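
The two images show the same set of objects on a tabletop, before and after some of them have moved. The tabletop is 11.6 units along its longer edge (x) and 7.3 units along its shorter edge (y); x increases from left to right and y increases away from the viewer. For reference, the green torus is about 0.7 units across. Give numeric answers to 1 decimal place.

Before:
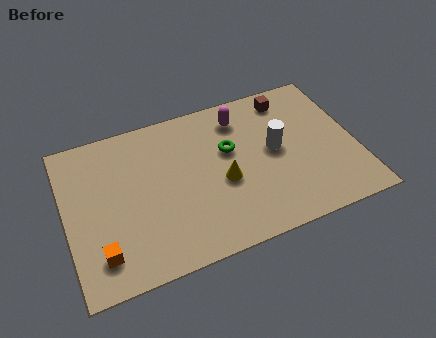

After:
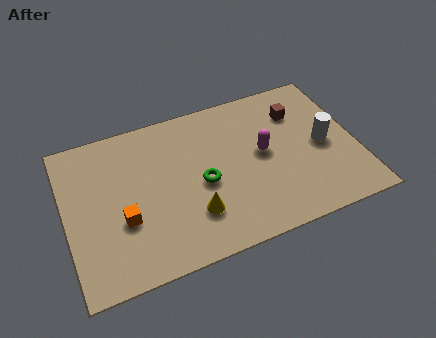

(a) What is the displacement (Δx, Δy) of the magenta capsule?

(0.7, -2.0)

The magenta capsule was at about (7.2, 5.9) and moved to about (7.9, 3.9).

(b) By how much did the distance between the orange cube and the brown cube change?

-1.5

Before: roughly 9.3 units apart; after: 7.8. That's 1.5 units closer together.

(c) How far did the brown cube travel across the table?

0.9

From (9.2, 6.2) to (9.5, 5.4), the brown cube covered √(0.3² + 0.8²) ≈ 0.9 units.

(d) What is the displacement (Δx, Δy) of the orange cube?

(1.0, 1.2)

From the two frames, the orange cube sits at roughly (1.2, 1.5) before and (2.2, 2.7) after.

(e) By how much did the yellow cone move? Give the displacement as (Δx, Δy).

(-1.3, -1.1)

From the two frames, the yellow cone sits at roughly (6.2, 3.1) before and (4.9, 2.0) after.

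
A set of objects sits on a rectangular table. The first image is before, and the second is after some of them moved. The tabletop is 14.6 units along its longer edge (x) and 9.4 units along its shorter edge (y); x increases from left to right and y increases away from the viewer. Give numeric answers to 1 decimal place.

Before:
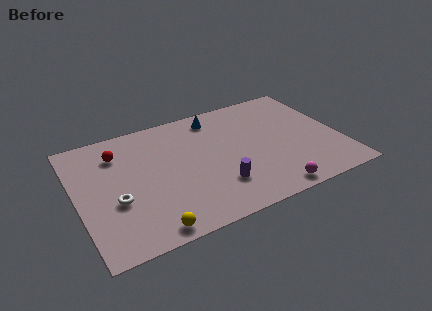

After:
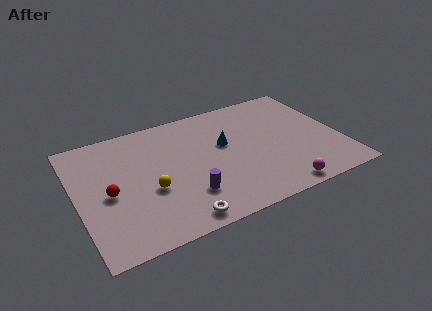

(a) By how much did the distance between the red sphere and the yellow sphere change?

-4.1

The distance was about 6.4 in the first image and 2.3 in the second, so they moved 4.1 units closer together.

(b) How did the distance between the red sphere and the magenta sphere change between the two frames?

-0.3

The distance was about 9.9 in the first image and 9.6 in the second, so they moved 0.3 units closer together.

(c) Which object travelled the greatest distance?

the white torus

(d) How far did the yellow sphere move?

2.8

From (3.5, 0.9) to (3.9, 3.7), the yellow sphere covered √(0.4² + 2.8²) ≈ 2.8 units.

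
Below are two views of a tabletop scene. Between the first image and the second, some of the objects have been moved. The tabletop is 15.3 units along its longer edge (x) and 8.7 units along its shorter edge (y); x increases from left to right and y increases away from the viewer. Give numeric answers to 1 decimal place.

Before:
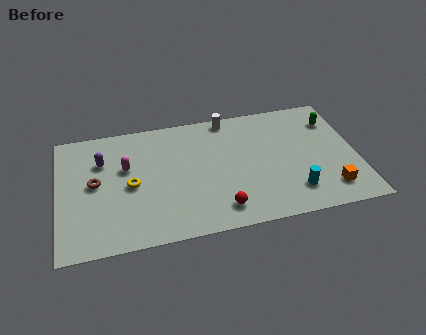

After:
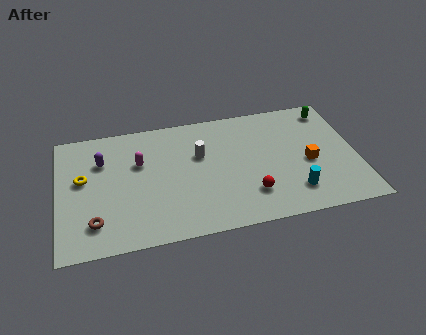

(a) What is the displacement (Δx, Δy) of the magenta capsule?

(0.7, 0.2)

The magenta capsule started near (3.5, 5.4) and ended near (4.2, 5.6).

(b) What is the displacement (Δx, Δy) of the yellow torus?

(-2.4, 0.9)

From the two frames, the yellow torus sits at roughly (3.7, 4.1) before and (1.3, 5.0) after.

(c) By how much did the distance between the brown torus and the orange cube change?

-1.0

The distance was about 12.2 in the first image and 11.2 in the second, so they moved 1.0 units closer together.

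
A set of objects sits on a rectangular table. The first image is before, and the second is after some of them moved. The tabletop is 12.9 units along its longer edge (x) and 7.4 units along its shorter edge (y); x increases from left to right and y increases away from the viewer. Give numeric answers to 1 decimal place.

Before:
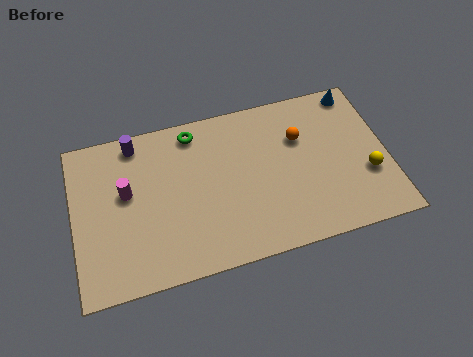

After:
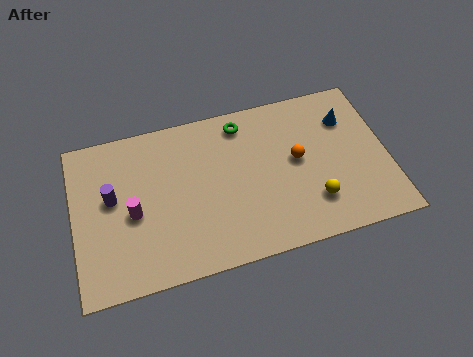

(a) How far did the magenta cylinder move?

1.0

From (2.2, 4.3) to (2.4, 3.3), the magenta cylinder covered √(0.2² + 1.0²) ≈ 1.0 units.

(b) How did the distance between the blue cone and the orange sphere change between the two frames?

-0.4

The distance was about 3.0 in the first image and 2.6 in the second, so they moved 0.4 units closer together.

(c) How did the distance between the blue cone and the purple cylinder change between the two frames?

+0.7

Before: roughly 9.2 units apart; after: 9.9. That's 0.7 units further apart.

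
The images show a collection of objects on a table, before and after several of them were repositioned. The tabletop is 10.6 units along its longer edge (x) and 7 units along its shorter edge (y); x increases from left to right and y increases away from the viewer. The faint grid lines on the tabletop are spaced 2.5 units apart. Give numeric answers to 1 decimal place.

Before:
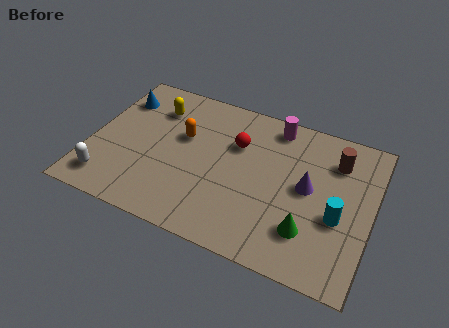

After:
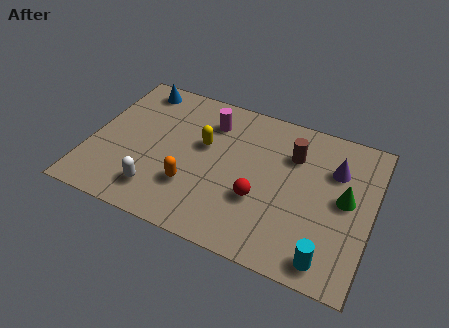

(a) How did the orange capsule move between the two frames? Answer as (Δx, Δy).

(0.6, -2.2)

The orange capsule started near (3.4, 4.3) and ended near (4.0, 2.1).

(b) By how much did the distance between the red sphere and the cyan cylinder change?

-1.3

The distance was about 4.4 in the first image and 3.1 in the second, so they moved 1.3 units closer together.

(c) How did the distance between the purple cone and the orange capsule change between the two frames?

+1.0

They were about 4.8 units apart before and 5.8 after — 1.0 units further apart.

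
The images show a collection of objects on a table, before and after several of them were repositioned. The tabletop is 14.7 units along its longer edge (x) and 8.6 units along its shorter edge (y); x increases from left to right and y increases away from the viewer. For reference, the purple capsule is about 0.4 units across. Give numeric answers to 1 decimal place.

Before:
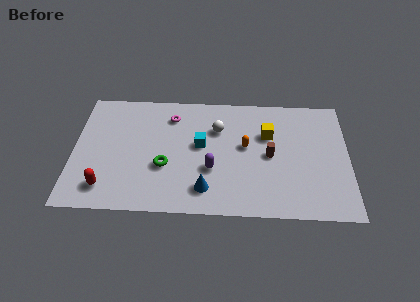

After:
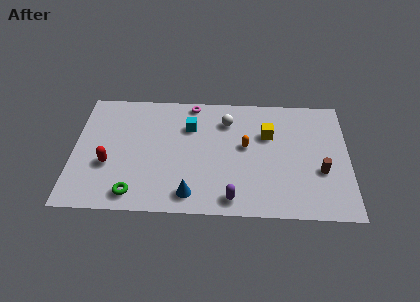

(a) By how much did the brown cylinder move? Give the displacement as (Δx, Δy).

(2.7, -1.0)

The brown cylinder started near (10.5, 4.2) and ended near (13.2, 3.2).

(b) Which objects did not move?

the orange capsule and the yellow cube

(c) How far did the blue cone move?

0.9

The blue cone moved from about (7.1, 1.7) to (6.3, 1.3), a distance of √(0.8² + 0.4²) ≈ 0.9.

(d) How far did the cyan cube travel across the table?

1.4

The cyan cube was near (6.8, 4.8) before and (6.2, 6.1) after, so it travelled √(0.6² + 1.3²) ≈ 1.4 units.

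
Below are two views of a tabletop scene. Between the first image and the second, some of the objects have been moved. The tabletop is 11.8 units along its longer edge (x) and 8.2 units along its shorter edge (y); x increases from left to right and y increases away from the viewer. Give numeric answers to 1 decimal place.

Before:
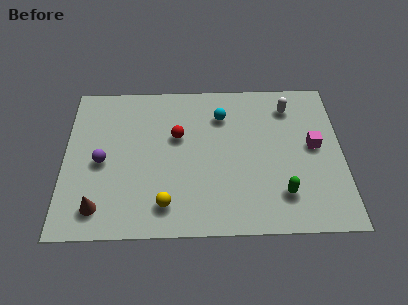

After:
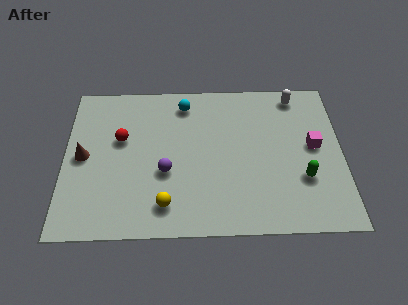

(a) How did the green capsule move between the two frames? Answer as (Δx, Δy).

(0.9, 0.8)

The green capsule started near (9.2, 1.9) and ended near (10.1, 2.7).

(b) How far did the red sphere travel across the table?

2.4

The red sphere moved from about (4.8, 5.1) to (2.4, 5.0), a distance of √(2.4² + 0.1²) ≈ 2.4.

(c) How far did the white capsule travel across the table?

0.7

The white capsule moved from about (9.6, 6.6) to (9.9, 7.2), a distance of √(0.3² + 0.6²) ≈ 0.7.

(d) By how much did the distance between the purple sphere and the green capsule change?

-2.0

They were about 7.8 units apart before and 5.8 after — 2.0 units closer together.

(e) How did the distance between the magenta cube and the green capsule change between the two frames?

-1.1

They were about 2.9 units apart before and 1.8 after — 1.1 units closer together.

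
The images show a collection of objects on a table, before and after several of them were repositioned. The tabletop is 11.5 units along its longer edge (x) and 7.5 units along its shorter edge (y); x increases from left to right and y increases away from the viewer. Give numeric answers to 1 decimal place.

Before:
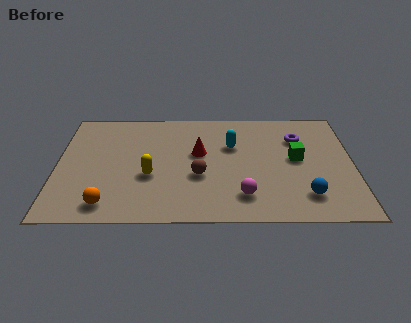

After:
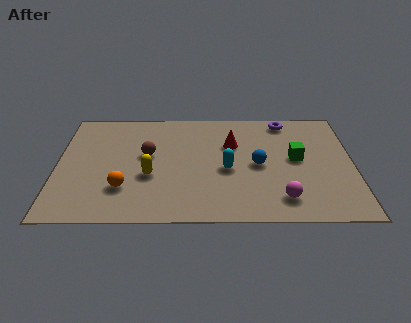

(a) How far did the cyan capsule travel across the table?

1.6

The cyan capsule moved from about (6.8, 4.9) to (6.6, 3.3), a distance of √(0.2² + 1.6²) ≈ 1.6.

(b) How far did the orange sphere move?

1.2

The orange sphere moved from about (2.0, 1.1) to (2.6, 2.1), a distance of √(0.6² + 1.0²) ≈ 1.2.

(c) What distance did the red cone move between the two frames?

1.4

The red cone moved from about (5.5, 4.4) to (6.8, 5.0), a distance of √(1.3² + 0.6²) ≈ 1.4.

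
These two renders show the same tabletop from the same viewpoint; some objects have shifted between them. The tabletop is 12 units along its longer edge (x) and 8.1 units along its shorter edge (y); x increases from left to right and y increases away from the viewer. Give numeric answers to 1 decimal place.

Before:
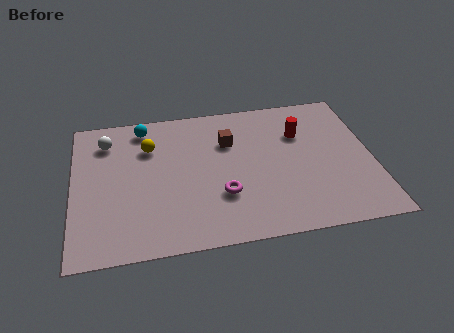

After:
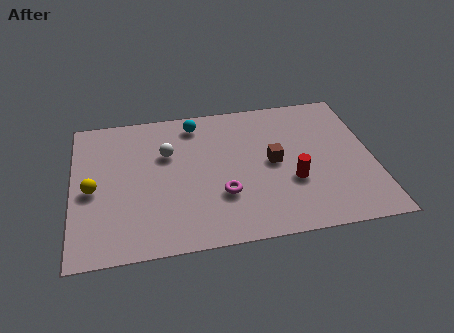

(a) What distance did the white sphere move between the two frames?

2.6

The white sphere moved from about (1.4, 6.4) to (3.8, 5.3), a distance of √(2.4² + 1.1²) ≈ 2.6.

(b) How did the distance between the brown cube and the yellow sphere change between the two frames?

+4.0

The distance was about 3.2 in the first image and 7.2 in the second, so they moved 4.0 units further apart.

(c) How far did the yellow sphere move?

3.1

The yellow sphere was near (3.1, 5.8) before and (0.8, 3.7) after, so it travelled √(2.3² + 2.1²) ≈ 3.1 units.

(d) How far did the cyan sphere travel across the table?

2.1

The cyan sphere moved from about (2.9, 7.0) to (5.0, 6.9), a distance of √(2.1² + 0.1²) ≈ 2.1.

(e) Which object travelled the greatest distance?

the yellow sphere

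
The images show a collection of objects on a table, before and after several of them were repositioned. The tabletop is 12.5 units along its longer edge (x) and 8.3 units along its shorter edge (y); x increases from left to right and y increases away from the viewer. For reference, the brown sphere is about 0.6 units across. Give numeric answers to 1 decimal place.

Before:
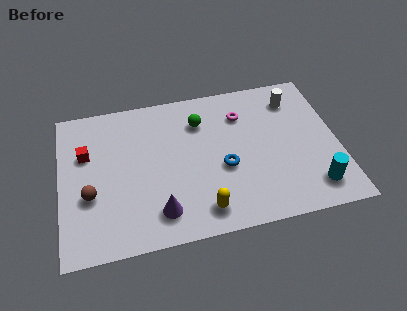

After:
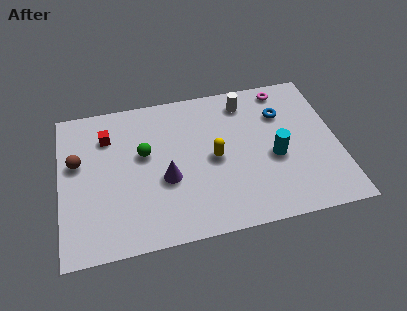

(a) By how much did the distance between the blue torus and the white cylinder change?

-2.8

They were about 4.7 units apart before and 1.9 after — 2.8 units closer together.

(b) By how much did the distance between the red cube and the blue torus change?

+1.5

Before: roughly 6.4 units apart; after: 7.9. That's 1.5 units further apart.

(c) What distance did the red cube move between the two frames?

1.3

The red cube was near (1.2, 5.4) before and (2.2, 6.2) after, so it travelled √(1.0² + 0.8²) ≈ 1.3 units.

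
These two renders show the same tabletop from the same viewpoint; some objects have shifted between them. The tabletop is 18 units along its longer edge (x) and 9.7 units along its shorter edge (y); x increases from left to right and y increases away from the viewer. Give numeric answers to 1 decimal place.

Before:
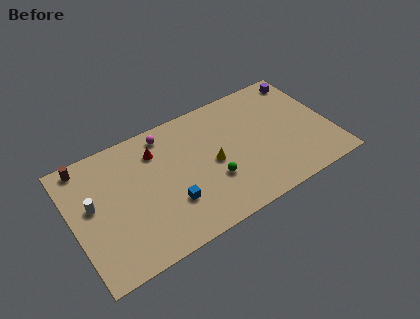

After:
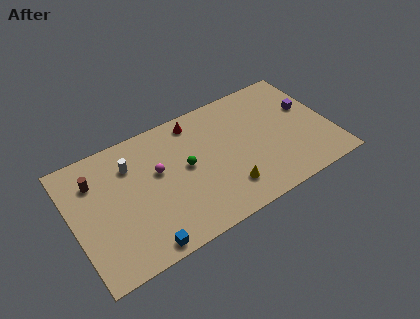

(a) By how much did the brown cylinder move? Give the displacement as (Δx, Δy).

(0.5, -1.5)

From the two frames, the brown cylinder sits at roughly (1.3, 8.7) before and (1.8, 7.2) after.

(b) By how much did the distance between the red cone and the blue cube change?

+4.5

The distance was about 4.4 in the first image and 8.9 in the second, so they moved 4.5 units further apart.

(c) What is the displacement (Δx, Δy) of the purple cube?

(-0.2, -2.5)

The purple cube started near (16.9, 8.4) and ended near (16.7, 5.9).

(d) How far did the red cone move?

3.1

The red cone was near (6.1, 7.4) before and (9.0, 8.4) after, so it travelled √(2.9² + 1.0²) ≈ 3.1 units.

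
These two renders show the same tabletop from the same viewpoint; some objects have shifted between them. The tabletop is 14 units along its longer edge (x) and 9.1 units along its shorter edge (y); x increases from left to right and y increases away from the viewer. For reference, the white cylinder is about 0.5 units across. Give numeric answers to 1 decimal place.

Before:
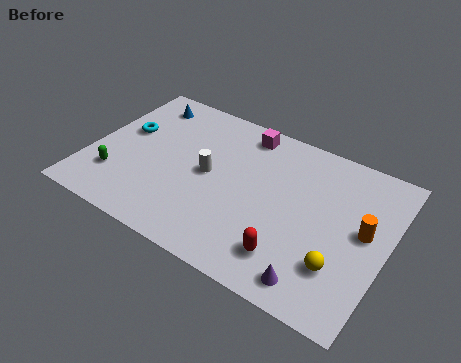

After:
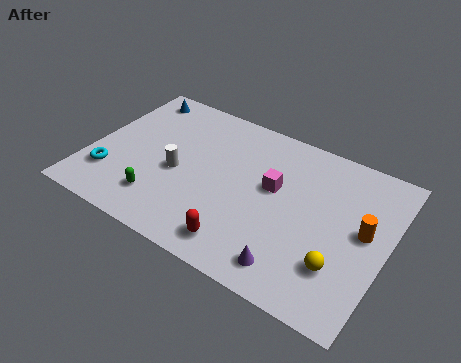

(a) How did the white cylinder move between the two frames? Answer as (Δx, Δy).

(-1.4, -0.6)

The white cylinder was at about (5.6, 4.6) and moved to about (4.2, 4.0).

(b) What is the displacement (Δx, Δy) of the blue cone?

(-0.5, 0.3)

The blue cone started near (1.9, 7.6) and ended near (1.4, 7.9).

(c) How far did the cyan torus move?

3.0

The cyan torus was near (1.4, 5.4) before and (1.2, 2.4) after, so it travelled √(0.2² + 3.0²) ≈ 3.0 units.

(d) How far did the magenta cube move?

3.2

The magenta cube moved from about (6.8, 7.9) to (8.6, 5.3), a distance of √(1.8² + 2.6²) ≈ 3.2.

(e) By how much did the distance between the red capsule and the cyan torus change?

-2.6

The distance was about 9.2 in the first image and 6.6 in the second, so they moved 2.6 units closer together.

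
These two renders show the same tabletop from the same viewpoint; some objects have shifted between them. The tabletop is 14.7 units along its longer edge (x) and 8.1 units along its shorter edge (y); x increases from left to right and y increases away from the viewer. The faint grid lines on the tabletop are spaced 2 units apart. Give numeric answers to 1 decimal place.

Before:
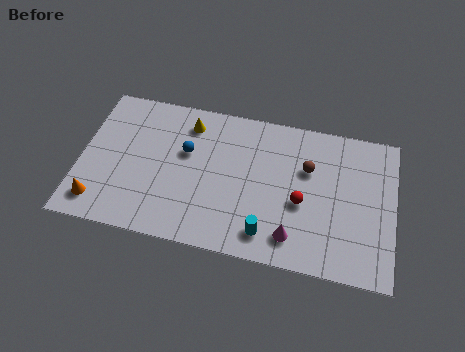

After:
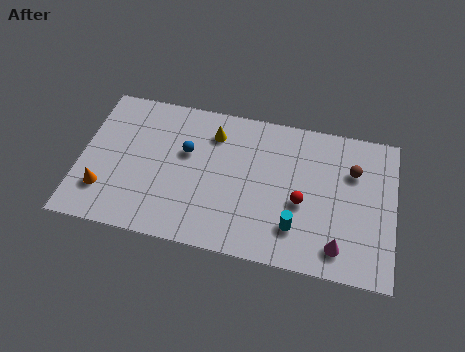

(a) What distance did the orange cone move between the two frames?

0.7

The orange cone was near (1.0, 1.4) before and (1.2, 2.1) after, so it travelled √(0.2² + 0.7²) ≈ 0.7 units.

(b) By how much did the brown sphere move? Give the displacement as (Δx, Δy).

(2.1, 0.3)

From the two frames, the brown sphere sits at roughly (10.6, 5.3) before and (12.7, 5.6) after.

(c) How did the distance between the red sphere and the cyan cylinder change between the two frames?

-1.1

They were about 2.5 units apart before and 1.4 after — 1.1 units closer together.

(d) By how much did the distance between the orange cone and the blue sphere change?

-0.6

Before: roughly 5.3 units apart; after: 4.7. That's 0.6 units closer together.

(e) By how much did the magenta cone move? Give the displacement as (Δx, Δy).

(2.1, -0.1)

From the two frames, the magenta cone sits at roughly (10.1, 1.5) before and (12.2, 1.4) after.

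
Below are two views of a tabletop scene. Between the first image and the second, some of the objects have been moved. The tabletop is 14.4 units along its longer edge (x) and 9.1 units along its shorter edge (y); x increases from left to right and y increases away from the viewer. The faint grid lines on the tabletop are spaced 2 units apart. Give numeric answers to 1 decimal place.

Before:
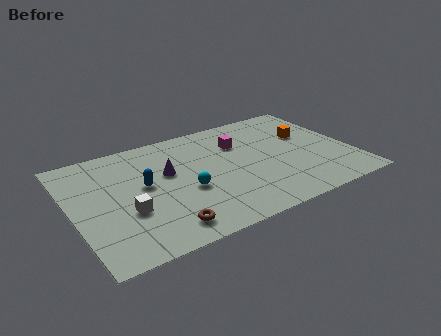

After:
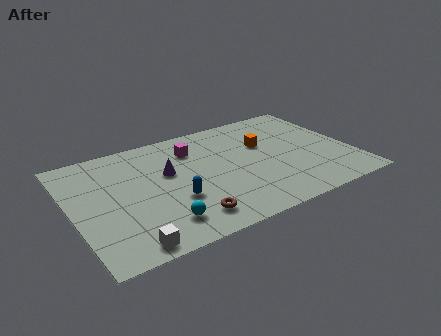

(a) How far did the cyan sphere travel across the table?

2.5

From (5.7, 3.7) to (4.1, 1.8), the cyan sphere covered √(1.6² + 1.9²) ≈ 2.5 units.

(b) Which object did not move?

the purple cone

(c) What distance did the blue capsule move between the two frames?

2.2

From (3.7, 5.0) to (5.0, 3.2), the blue capsule covered √(1.3² + 1.8²) ≈ 2.2 units.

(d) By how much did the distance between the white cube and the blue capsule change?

+1.5

Before: roughly 2.0 units apart; after: 3.5. That's 1.5 units further apart.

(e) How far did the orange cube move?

2.3

From (12.4, 5.7) to (10.1, 5.8), the orange cube covered √(2.3² + 0.1²) ≈ 2.3 units.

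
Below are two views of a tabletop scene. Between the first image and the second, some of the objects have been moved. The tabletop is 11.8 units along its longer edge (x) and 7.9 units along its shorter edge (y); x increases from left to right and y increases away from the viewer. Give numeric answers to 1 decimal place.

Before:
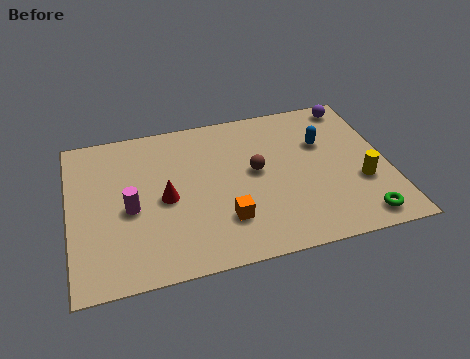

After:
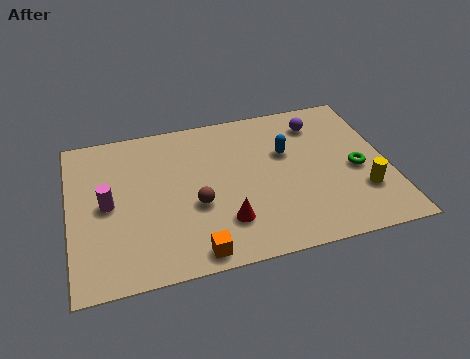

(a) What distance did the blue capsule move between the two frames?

1.4

The blue capsule moved from about (9.5, 5.2) to (8.1, 5.0), a distance of √(1.4² + 0.2²) ≈ 1.4.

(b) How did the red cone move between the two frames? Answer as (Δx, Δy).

(2.1, -1.7)

The red cone started near (3.5, 3.7) and ended near (5.6, 2.0).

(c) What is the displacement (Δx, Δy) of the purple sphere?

(-1.4, -0.7)

From the two frames, the purple sphere sits at roughly (10.8, 7.0) before and (9.4, 6.3) after.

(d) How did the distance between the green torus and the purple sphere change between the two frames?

-3.0

They were about 6.0 units apart before and 3.0 after — 3.0 units closer together.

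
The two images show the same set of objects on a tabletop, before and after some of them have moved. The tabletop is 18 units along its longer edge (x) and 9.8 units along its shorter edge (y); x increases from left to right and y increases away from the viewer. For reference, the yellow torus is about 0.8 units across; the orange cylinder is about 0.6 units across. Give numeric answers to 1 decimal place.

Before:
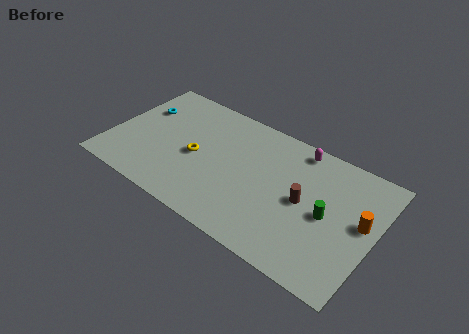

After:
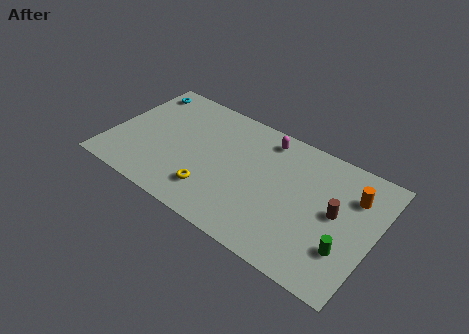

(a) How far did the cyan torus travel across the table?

1.7

From (1.6, 6.6) to (1.2, 8.3), the cyan torus covered √(0.4² + 1.7²) ≈ 1.7 units.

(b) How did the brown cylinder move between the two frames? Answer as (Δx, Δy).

(2.1, 0.3)

The brown cylinder started near (13.3, 4.9) and ended near (15.4, 5.2).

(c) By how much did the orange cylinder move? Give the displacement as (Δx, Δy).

(-0.8, 1.7)

From the two frames, the orange cylinder sits at roughly (17.1, 5.4) before and (16.3, 7.1) after.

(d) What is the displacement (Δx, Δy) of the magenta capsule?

(-2.2, -0.3)

The magenta capsule was at about (12.3, 8.7) and moved to about (10.1, 8.4).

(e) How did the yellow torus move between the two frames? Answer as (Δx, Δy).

(1.5, -2.2)

The yellow torus started near (5.9, 4.5) and ended near (7.4, 2.3).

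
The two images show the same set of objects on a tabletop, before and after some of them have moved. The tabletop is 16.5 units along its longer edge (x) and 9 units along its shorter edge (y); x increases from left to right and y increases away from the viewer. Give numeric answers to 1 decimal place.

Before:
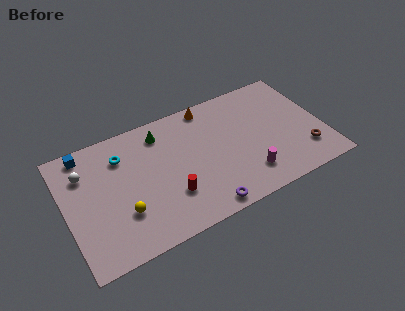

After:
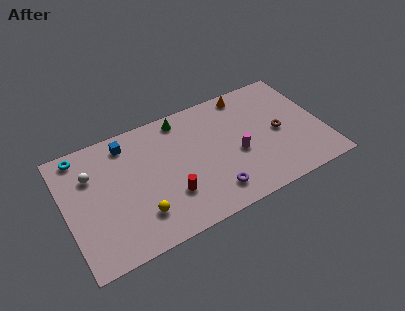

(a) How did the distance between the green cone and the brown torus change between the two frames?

-3.2

They were about 10.1 units apart before and 6.9 after — 3.2 units closer together.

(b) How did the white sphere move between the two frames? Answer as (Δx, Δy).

(0.4, -0.3)

The white sphere started near (1.4, 6.6) and ended near (1.8, 6.3).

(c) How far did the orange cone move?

2.5

The orange cone was near (9.6, 8.1) before and (12.1, 8.0) after, so it travelled √(2.5² + 0.1²) ≈ 2.5 units.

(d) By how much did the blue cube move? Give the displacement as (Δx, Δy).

(2.6, -0.4)

The blue cube was at about (1.6, 8.0) and moved to about (4.2, 7.6).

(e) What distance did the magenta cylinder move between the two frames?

1.8

The magenta cylinder moved from about (11.3, 2.0) to (10.9, 3.8), a distance of √(0.4² + 1.8²) ≈ 1.8.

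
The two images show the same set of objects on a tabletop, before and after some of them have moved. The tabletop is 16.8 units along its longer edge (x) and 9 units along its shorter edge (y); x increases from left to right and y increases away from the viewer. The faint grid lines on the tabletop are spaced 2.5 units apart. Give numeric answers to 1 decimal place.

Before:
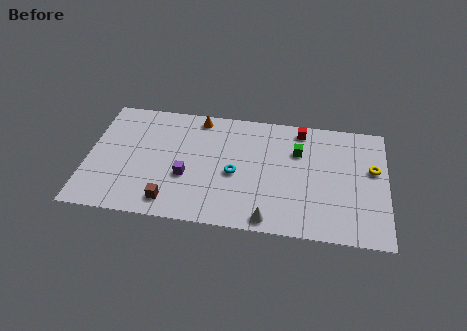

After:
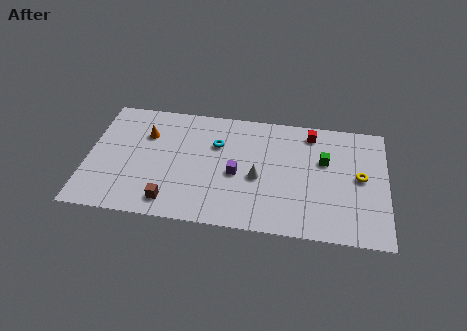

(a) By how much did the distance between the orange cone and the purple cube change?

+1.1

They were about 4.6 units apart before and 5.7 after — 1.1 units further apart.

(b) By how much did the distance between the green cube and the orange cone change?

+4.1

They were about 6.0 units apart before and 10.1 after — 4.1 units further apart.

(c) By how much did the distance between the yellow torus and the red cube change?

-0.7

Before: roughly 4.8 units apart; after: 4.1. That's 0.7 units closer together.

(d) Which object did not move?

the brown cube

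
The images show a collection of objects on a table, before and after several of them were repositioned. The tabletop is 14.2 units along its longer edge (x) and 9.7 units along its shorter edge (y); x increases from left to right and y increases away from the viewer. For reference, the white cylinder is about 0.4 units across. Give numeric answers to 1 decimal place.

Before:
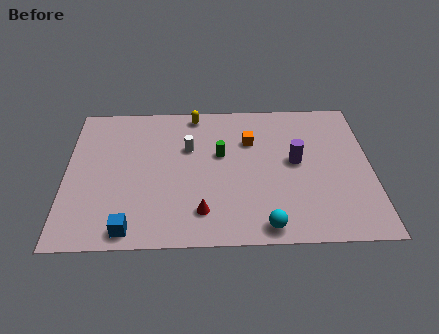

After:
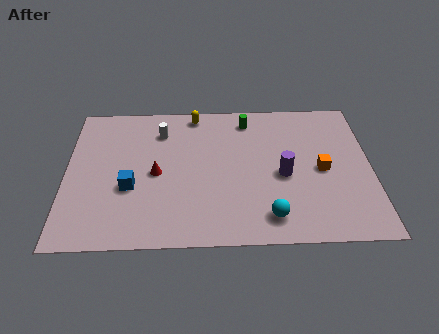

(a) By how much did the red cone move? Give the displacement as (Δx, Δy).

(-2.1, 2.6)

From the two frames, the red cone sits at roughly (6.3, 2.0) before and (4.2, 4.6) after.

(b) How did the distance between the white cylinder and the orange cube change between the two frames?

+5.1

Before: roughly 2.9 units apart; after: 8.0. That's 5.1 units further apart.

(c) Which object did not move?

the yellow capsule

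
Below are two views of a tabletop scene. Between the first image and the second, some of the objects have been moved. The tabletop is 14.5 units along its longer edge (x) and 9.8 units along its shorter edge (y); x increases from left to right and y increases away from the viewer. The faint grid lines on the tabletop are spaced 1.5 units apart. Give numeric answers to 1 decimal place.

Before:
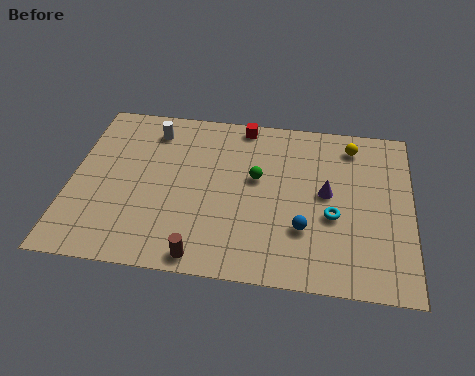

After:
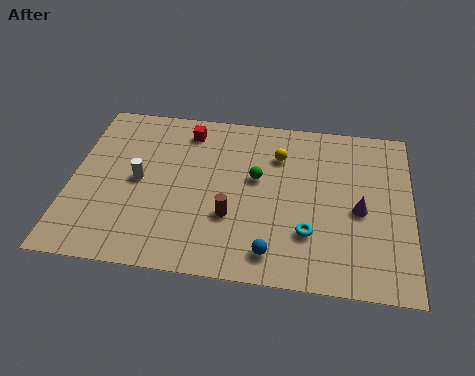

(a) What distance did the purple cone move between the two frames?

1.6

From (10.9, 5.2) to (12.3, 4.4), the purple cone covered √(1.4² + 0.8²) ≈ 1.6 units.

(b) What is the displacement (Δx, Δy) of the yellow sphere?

(-3.1, -1.0)

From the two frames, the yellow sphere sits at roughly (11.9, 8.2) before and (8.8, 7.2) after.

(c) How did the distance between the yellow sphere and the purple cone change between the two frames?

+1.3

They were about 3.2 units apart before and 4.5 after — 1.3 units further apart.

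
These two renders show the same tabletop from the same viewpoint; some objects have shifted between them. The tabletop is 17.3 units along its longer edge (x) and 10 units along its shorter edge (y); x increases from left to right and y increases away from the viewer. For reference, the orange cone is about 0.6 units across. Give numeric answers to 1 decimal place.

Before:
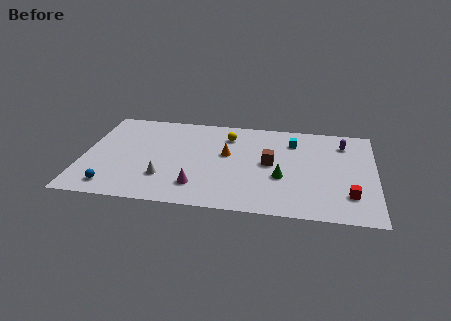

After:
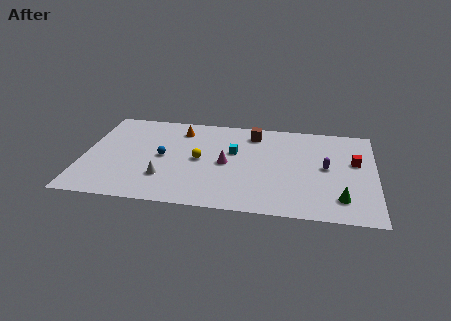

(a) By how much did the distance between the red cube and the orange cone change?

+2.7

They were about 8.0 units apart before and 10.7 after — 2.7 units further apart.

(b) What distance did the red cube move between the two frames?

3.5

From (15.8, 2.5) to (16.1, 6.0), the red cube covered √(0.3² + 3.5²) ≈ 3.5 units.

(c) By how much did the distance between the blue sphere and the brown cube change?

-3.7

The distance was about 9.9 in the first image and 6.2 in the second, so they moved 3.7 units closer together.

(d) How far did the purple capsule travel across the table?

2.9

The purple capsule was near (15.4, 7.9) before and (14.4, 5.2) after, so it travelled √(1.0² + 2.7²) ≈ 2.9 units.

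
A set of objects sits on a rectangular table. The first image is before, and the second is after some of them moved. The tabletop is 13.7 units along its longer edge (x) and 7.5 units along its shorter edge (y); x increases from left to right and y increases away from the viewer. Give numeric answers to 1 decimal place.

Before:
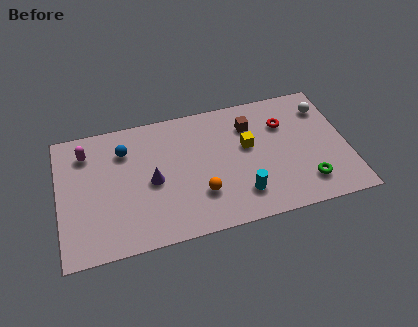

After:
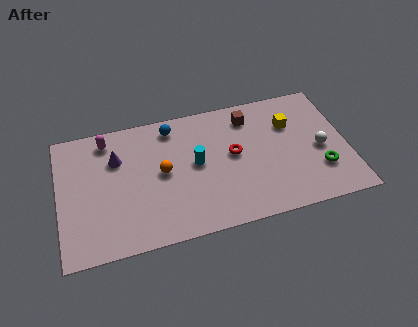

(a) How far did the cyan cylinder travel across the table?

3.0

From (8.5, 1.7) to (6.5, 4.0), the cyan cylinder covered √(2.0² + 2.3²) ≈ 3.0 units.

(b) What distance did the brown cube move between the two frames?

0.5

From (9.2, 5.6) to (9.2, 6.1), the brown cube covered √(0.0² + 0.5²) ≈ 0.5 units.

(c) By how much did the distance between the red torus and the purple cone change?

-1.0

Before: roughly 6.6 units apart; after: 5.6. That's 1.0 units closer together.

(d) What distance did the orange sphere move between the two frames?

2.4

From (6.6, 2.2) to (4.9, 3.9), the orange sphere covered √(1.7² + 1.7²) ≈ 2.4 units.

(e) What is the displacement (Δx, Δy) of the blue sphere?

(2.3, 0.8)

The blue sphere started near (3.2, 5.6) and ended near (5.5, 6.4).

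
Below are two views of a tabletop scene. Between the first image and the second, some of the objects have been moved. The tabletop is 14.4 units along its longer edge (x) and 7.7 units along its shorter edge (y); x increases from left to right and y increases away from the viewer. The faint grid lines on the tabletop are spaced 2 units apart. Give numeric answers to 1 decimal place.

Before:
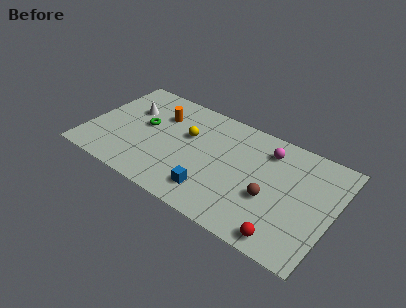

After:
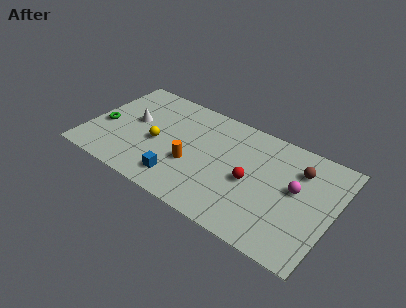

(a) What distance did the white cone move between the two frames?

0.9

From (2.2, 5.1) to (2.5, 4.3), the white cone covered √(0.3² + 0.8²) ≈ 0.9 units.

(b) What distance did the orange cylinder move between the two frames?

3.5

From (3.9, 5.5) to (6.3, 2.9), the orange cylinder covered √(2.4² + 2.6²) ≈ 3.5 units.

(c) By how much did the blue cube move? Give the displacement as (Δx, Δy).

(-1.9, -0.1)

The blue cube started near (7.7, 1.6) and ended near (5.8, 1.5).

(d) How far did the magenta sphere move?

2.6

The magenta sphere moved from about (10.3, 6.1) to (12.2, 4.3), a distance of √(1.9² + 1.8²) ≈ 2.6.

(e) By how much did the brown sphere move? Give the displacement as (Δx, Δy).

(1.3, 2.7)

The brown sphere was at about (10.9, 3.0) and moved to about (12.2, 5.7).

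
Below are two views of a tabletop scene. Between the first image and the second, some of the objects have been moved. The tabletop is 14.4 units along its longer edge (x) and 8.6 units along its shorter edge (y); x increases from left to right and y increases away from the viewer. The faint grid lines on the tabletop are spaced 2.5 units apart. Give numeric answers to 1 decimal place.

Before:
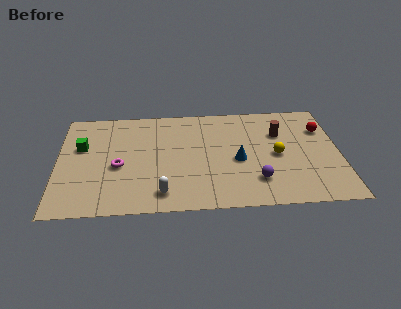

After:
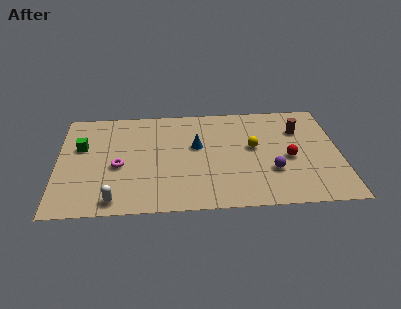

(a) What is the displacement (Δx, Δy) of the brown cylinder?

(1.0, 0.2)

The brown cylinder was at about (11.4, 5.9) and moved to about (12.4, 6.1).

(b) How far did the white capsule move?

2.4

The white capsule was near (5.3, 1.4) before and (2.9, 1.0) after, so it travelled √(2.4² + 0.4²) ≈ 2.4 units.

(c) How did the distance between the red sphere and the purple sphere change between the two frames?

-4.0

Before: roughly 5.3 units apart; after: 1.3. That's 4.0 units closer together.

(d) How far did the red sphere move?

2.9

From (13.6, 6.1) to (11.8, 3.8), the red sphere covered √(1.8² + 2.3²) ≈ 2.9 units.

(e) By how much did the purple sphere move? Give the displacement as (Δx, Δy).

(0.8, 0.7)

The purple sphere started near (10.1, 2.1) and ended near (10.9, 2.8).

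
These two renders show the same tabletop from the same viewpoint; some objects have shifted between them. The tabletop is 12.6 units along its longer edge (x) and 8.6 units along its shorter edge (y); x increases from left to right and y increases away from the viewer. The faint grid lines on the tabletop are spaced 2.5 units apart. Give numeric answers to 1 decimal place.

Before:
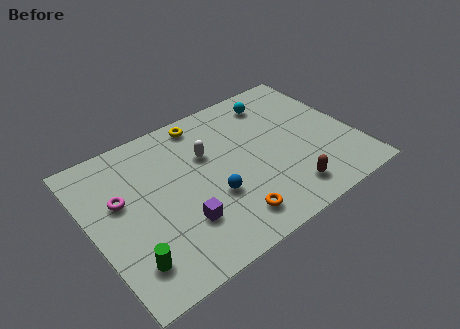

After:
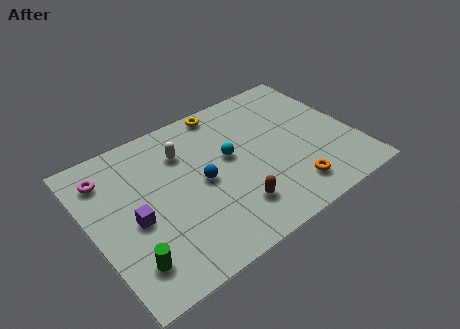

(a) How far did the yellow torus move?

1.1

The yellow torus moved from about (5.9, 7.6) to (7.0, 7.8), a distance of √(1.1² + 0.2²) ≈ 1.1.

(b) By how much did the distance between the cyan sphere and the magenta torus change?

-2.2

Before: roughly 8.1 units apart; after: 5.9. That's 2.2 units closer together.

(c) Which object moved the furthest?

the cyan sphere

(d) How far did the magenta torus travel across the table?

1.6

The magenta torus was near (1.5, 5.2) before and (1.1, 6.8) after, so it travelled √(0.4² + 1.6²) ≈ 1.6 units.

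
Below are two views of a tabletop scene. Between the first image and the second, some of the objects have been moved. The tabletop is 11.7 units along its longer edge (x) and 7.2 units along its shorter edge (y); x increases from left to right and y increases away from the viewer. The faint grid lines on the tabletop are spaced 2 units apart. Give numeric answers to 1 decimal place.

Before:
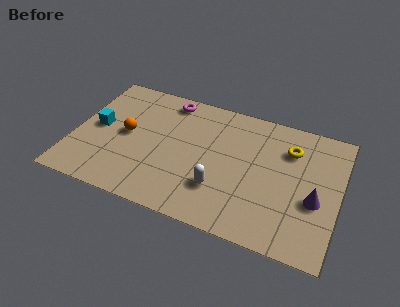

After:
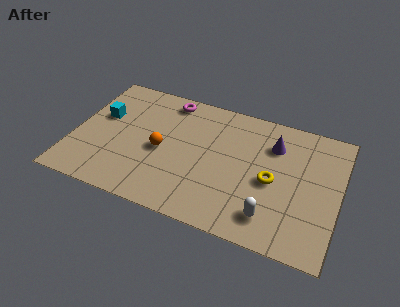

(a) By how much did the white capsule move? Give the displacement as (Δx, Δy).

(2.3, -0.7)

The white capsule started near (6.6, 2.1) and ended near (8.9, 1.4).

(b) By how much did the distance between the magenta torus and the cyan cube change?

-0.5

They were about 3.9 units apart before and 3.4 after — 0.5 units closer together.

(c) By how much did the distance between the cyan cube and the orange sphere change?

+1.7

The distance was about 1.3 in the first image and 3.0 in the second, so they moved 1.7 units further apart.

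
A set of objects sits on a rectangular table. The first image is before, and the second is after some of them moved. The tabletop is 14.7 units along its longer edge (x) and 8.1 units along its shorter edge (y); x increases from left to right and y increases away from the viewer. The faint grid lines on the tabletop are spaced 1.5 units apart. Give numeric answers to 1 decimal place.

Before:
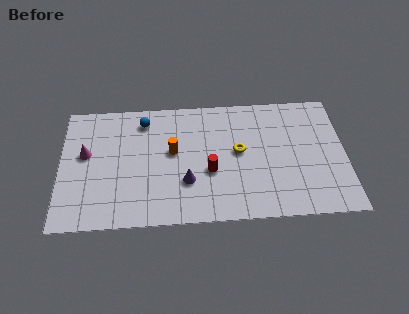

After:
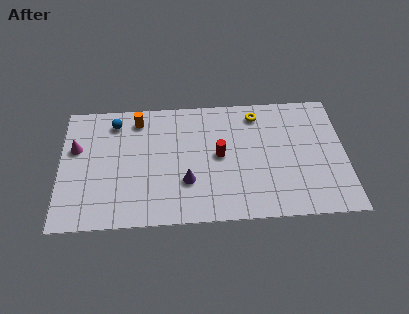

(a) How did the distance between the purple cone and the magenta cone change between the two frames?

+0.6

Before: roughly 5.6 units apart; after: 6.2. That's 0.6 units further apart.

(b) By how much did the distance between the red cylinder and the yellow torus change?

+1.4

Before: roughly 1.9 units apart; after: 3.3. That's 1.4 units further apart.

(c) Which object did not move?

the purple cone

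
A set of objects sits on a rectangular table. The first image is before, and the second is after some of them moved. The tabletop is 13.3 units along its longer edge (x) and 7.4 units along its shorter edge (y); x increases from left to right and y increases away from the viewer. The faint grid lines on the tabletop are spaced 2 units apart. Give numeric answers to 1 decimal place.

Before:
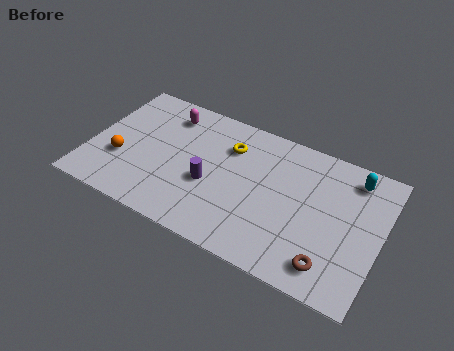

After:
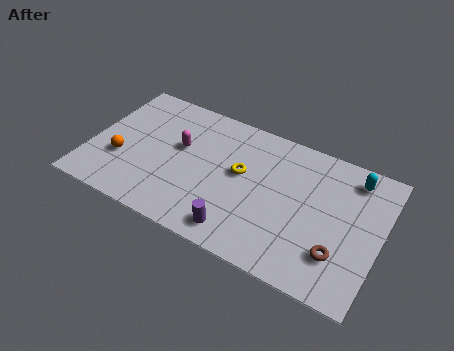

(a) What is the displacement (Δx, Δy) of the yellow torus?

(0.7, -1.2)

The yellow torus started near (6.2, 5.4) and ended near (6.9, 4.2).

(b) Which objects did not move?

the cyan capsule and the orange sphere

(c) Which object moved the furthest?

the purple cylinder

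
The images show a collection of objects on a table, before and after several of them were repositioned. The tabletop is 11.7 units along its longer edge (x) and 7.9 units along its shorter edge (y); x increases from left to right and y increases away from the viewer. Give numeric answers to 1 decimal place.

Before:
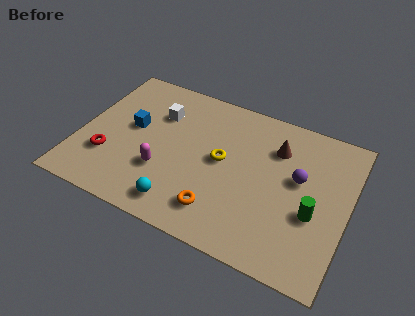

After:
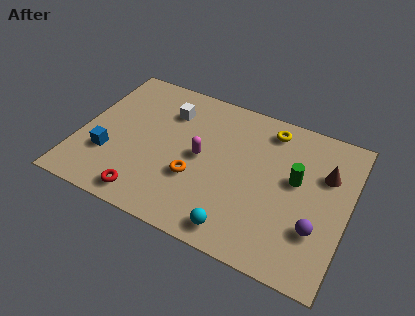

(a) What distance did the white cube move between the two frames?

0.5

The white cube was near (3.2, 5.6) before and (3.6, 5.9) after, so it travelled √(0.4² + 0.3²) ≈ 0.5 units.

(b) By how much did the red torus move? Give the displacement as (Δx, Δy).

(1.9, -1.4)

The red torus started near (1.4, 2.4) and ended near (3.3, 1.0).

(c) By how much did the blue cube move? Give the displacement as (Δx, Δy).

(-0.8, -1.9)

The blue cube started near (2.2, 4.4) and ended near (1.4, 2.5).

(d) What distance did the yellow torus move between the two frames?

3.1

The yellow torus moved from about (6.2, 4.2) to (8.0, 6.7), a distance of √(1.8² + 2.5²) ≈ 3.1.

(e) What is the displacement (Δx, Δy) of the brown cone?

(2.2, -0.5)

From the two frames, the brown cone sits at roughly (8.4, 5.8) before and (10.6, 5.3) after.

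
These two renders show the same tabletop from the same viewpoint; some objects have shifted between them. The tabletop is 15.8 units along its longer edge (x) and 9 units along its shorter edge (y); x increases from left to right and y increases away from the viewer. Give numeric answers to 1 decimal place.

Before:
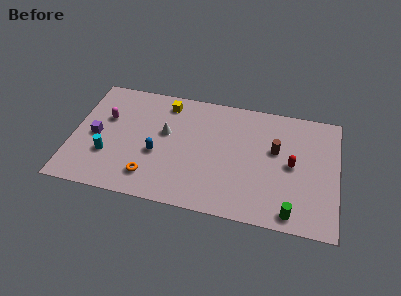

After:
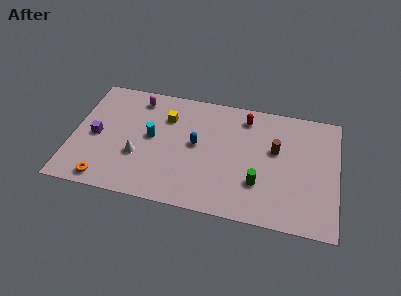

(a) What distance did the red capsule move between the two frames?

4.2

The red capsule was near (13.1, 4.5) before and (10.2, 7.5) after, so it travelled √(2.9² + 3.0²) ≈ 4.2 units.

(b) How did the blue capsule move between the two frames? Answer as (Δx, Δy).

(2.3, 1.2)

The blue capsule started near (5.1, 3.6) and ended near (7.4, 4.8).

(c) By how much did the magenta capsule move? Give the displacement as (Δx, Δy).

(1.8, 1.9)

The magenta capsule started near (1.9, 5.7) and ended near (3.7, 7.6).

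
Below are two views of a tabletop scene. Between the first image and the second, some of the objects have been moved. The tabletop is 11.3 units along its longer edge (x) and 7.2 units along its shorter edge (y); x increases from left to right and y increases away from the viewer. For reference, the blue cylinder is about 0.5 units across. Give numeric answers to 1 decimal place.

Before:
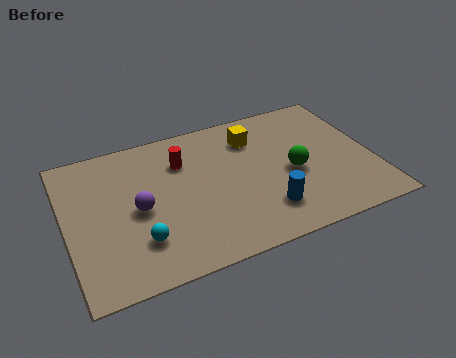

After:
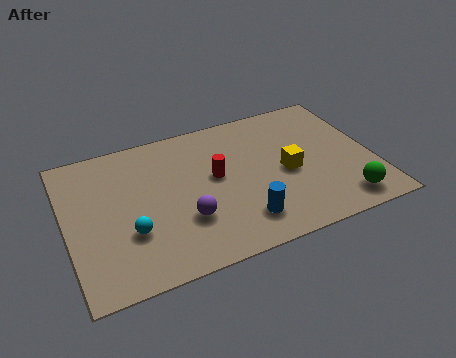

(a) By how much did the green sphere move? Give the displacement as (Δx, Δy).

(1.6, -2.1)

The green sphere started near (8.3, 3.2) and ended near (9.9, 1.1).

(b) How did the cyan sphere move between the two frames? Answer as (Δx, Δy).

(-0.3, 0.5)

The cyan sphere was at about (2.5, 1.9) and moved to about (2.2, 2.4).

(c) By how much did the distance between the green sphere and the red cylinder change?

+0.9

They were about 4.4 units apart before and 5.3 after — 0.9 units further apart.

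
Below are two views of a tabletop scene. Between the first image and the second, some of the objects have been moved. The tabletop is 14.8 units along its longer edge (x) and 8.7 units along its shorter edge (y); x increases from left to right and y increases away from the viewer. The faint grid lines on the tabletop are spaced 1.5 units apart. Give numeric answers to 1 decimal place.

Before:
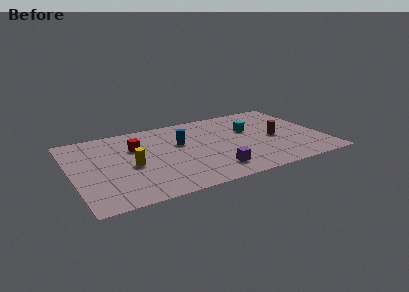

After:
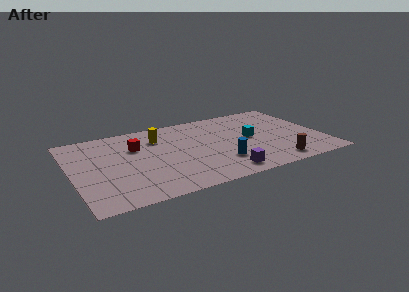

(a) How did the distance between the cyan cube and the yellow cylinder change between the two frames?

-1.8

The distance was about 7.5 in the first image and 5.7 in the second, so they moved 1.8 units closer together.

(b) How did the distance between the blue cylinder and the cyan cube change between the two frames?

-1.2

Before: roughly 4.2 units apart; after: 3.0. That's 1.2 units closer together.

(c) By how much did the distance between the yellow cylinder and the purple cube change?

+1.1

They were about 5.1 units apart before and 6.2 after — 1.1 units further apart.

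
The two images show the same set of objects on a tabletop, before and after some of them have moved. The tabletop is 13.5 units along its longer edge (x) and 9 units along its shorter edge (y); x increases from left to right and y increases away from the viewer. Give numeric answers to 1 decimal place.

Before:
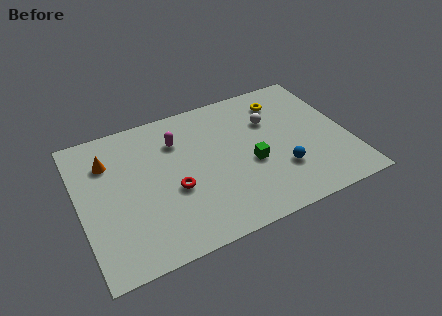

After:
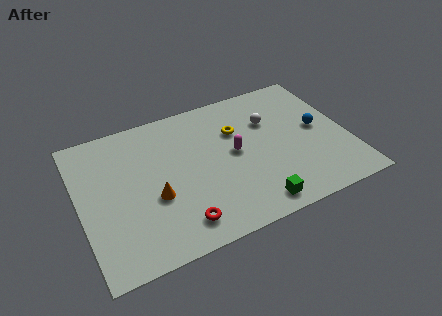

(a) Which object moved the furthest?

the orange cone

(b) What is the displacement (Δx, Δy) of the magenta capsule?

(2.7, -1.9)

From the two frames, the magenta capsule sits at roughly (5.1, 6.6) before and (7.8, 4.7) after.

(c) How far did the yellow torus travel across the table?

2.7

From (10.6, 7.2) to (8.1, 6.1), the yellow torus covered √(2.5² + 1.1²) ≈ 2.7 units.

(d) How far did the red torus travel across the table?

2.1

The red torus moved from about (4.6, 3.6) to (4.6, 1.5), a distance of √(0.0² + 2.1²) ≈ 2.1.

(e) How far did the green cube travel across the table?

2.6

From (8.5, 3.7) to (8.3, 1.1), the green cube covered √(0.2² + 2.6²) ≈ 2.6 units.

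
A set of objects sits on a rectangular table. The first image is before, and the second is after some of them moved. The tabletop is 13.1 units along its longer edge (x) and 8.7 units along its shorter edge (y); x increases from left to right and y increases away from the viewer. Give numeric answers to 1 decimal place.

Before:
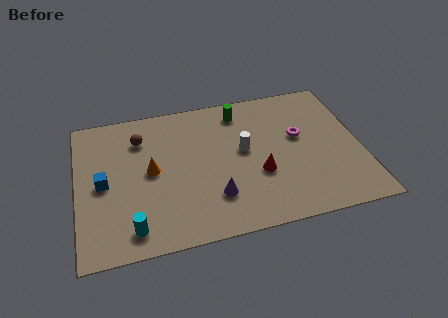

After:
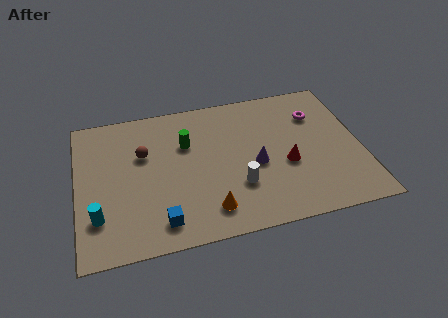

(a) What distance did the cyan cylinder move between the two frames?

1.8

The cyan cylinder was near (2.4, 1.3) before and (0.9, 2.3) after, so it travelled √(1.5² + 1.0²) ≈ 1.8 units.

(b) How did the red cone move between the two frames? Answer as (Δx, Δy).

(1.3, 0.3)

From the two frames, the red cone sits at roughly (8.3, 3.2) before and (9.6, 3.5) after.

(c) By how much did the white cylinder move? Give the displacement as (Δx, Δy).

(-0.4, -2.1)

The white cylinder started near (7.7, 4.8) and ended near (7.3, 2.7).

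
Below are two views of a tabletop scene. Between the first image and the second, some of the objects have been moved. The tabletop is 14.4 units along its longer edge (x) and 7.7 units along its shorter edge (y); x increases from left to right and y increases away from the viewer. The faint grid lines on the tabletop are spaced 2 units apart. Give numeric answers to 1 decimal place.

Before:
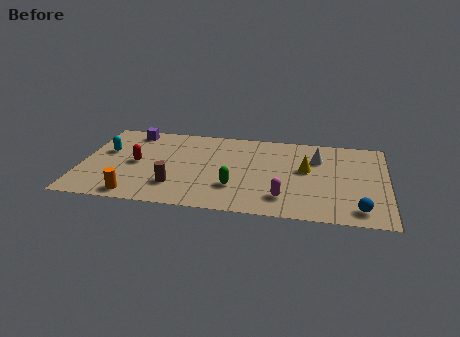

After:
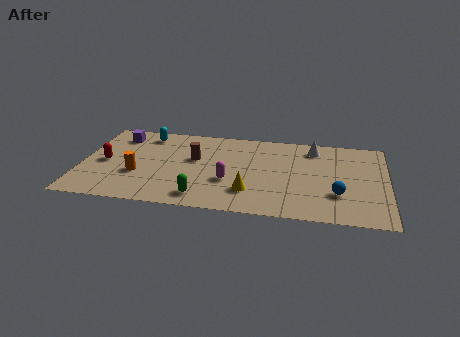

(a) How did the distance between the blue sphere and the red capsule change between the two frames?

+0.3

Before: roughly 10.8 units apart; after: 11.1. That's 0.3 units further apart.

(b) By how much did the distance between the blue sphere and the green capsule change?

+0.5

Before: roughly 5.9 units apart; after: 6.4. That's 0.5 units further apart.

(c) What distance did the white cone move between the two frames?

0.9

From (11.1, 5.5) to (10.9, 6.4), the white cone covered √(0.2² + 0.9²) ≈ 0.9 units.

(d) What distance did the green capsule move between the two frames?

1.9

The green capsule moved from about (7.3, 2.3) to (5.8, 1.2), a distance of √(1.5² + 1.1²) ≈ 1.9.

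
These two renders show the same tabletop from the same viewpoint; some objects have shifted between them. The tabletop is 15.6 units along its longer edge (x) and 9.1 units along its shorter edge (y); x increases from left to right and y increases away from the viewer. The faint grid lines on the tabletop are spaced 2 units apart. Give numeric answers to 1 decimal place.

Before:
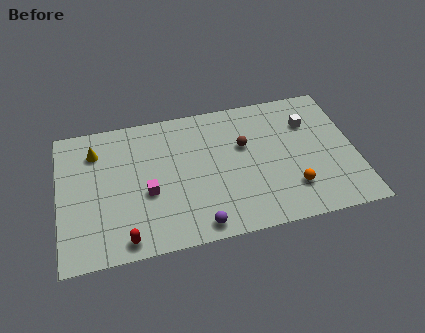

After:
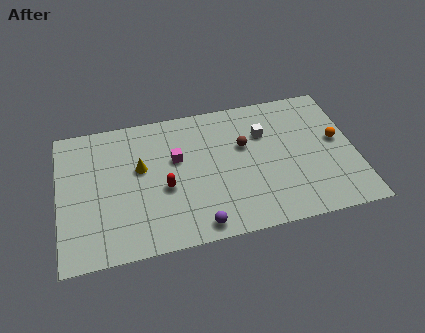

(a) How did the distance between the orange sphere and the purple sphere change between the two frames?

+3.4

Before: roughly 5.2 units apart; after: 8.6. That's 3.4 units further apart.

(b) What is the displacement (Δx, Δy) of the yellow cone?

(2.3, -1.6)

The yellow cone started near (2.0, 7.0) and ended near (4.3, 5.4).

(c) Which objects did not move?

the purple sphere and the brown sphere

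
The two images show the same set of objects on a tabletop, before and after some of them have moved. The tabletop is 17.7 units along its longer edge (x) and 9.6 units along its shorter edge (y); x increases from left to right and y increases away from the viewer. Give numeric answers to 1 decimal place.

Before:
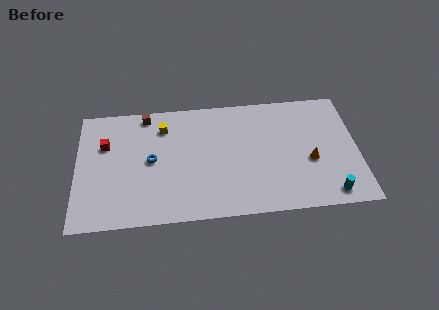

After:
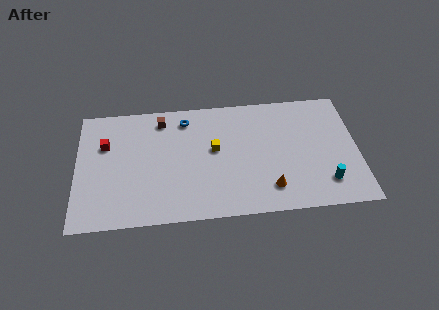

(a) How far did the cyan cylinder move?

0.9

From (15.8, 1.2) to (15.6, 2.1), the cyan cylinder covered √(0.2² + 0.9²) ≈ 0.9 units.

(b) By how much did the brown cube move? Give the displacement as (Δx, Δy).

(1.0, -0.5)

From the two frames, the brown cube sits at roughly (4.4, 8.6) before and (5.4, 8.1) after.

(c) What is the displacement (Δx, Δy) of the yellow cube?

(3.2, -2.1)

From the two frames, the yellow cube sits at roughly (5.5, 7.5) before and (8.7, 5.4) after.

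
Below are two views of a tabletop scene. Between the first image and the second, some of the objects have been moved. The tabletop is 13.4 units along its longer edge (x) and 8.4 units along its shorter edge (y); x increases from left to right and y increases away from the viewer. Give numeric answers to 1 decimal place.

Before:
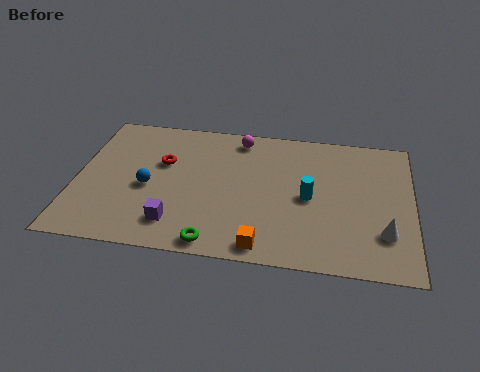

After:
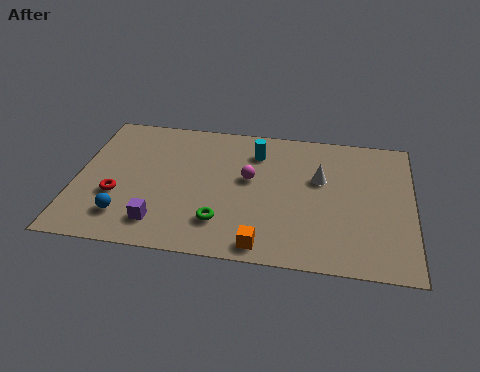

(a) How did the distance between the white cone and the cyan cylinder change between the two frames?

-0.5

They were about 3.4 units apart before and 2.9 after — 0.5 units closer together.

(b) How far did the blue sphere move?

2.1

The blue sphere moved from about (2.9, 3.7) to (2.1, 1.8), a distance of √(0.8² + 1.9²) ≈ 2.1.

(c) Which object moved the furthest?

the white cone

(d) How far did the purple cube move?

0.6

From (4.1, 1.7) to (3.5, 1.6), the purple cube covered √(0.6² + 0.1²) ≈ 0.6 units.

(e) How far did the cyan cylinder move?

3.3

The cyan cylinder moved from about (9.3, 4.0) to (7.1, 6.5), a distance of √(2.2² + 2.5²) ≈ 3.3.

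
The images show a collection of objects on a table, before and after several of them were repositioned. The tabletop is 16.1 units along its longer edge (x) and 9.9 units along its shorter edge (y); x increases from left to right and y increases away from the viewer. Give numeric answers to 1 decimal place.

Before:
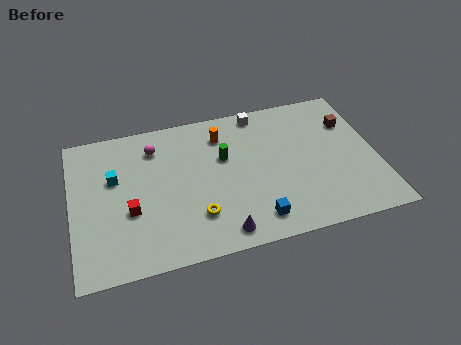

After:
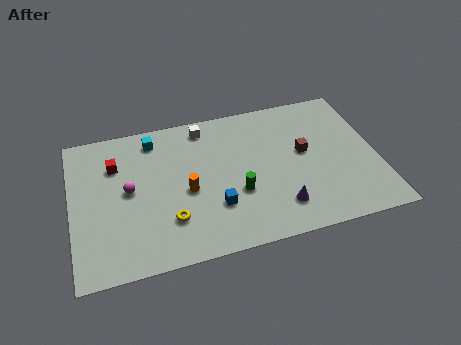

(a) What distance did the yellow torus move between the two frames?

1.4

From (6.4, 2.6) to (5.0, 2.7), the yellow torus covered √(1.4² + 0.1²) ≈ 1.4 units.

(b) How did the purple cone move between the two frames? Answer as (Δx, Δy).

(3.1, 0.9)

The purple cone started near (7.6, 1.2) and ended near (10.7, 2.1).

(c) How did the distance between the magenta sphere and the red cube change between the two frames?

-2.3

They were about 4.3 units apart before and 2.0 after — 2.3 units closer together.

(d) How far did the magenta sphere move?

3.0

The magenta sphere was near (4.5, 7.8) before and (3.0, 5.2) after, so it travelled √(1.5² + 2.6²) ≈ 3.0 units.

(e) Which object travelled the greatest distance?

the orange cylinder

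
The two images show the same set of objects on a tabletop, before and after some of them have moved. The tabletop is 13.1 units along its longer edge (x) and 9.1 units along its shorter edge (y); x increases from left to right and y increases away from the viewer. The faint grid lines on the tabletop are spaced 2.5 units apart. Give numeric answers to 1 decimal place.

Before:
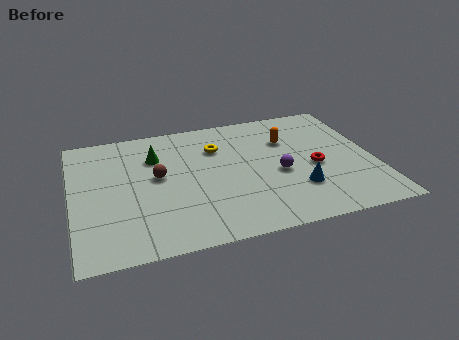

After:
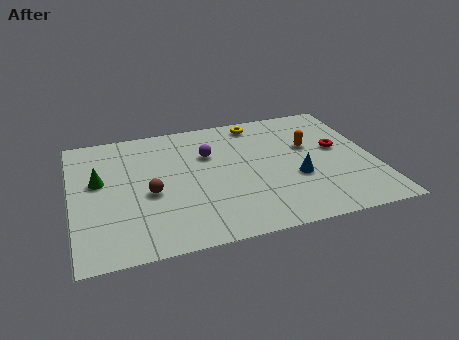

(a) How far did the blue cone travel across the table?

0.8

The blue cone moved from about (9.6, 2.6) to (9.6, 3.4), a distance of √(0.0² + 0.8²) ≈ 0.8.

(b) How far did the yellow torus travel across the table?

2.4

From (6.4, 6.5) to (8.3, 8.0), the yellow torus covered √(1.9² + 1.5²) ≈ 2.4 units.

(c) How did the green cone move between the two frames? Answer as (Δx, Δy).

(-2.5, -1.2)

From the two frames, the green cone sits at roughly (3.7, 6.5) before and (1.2, 5.3) after.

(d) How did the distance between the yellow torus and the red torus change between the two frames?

-0.4

They were about 4.8 units apart before and 4.4 after — 0.4 units closer together.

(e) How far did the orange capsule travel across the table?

1.1

The orange capsule moved from about (9.5, 6.3) to (10.4, 5.6), a distance of √(0.9² + 0.7²) ≈ 1.1.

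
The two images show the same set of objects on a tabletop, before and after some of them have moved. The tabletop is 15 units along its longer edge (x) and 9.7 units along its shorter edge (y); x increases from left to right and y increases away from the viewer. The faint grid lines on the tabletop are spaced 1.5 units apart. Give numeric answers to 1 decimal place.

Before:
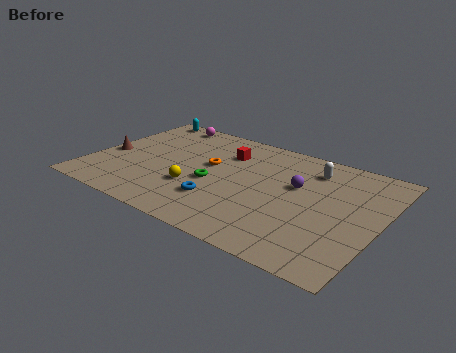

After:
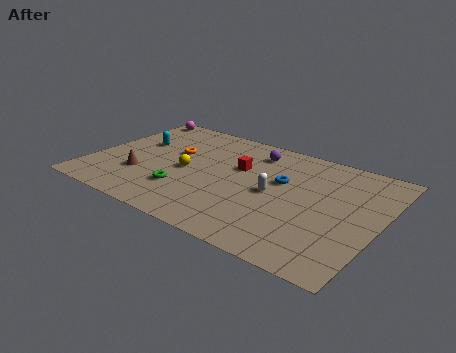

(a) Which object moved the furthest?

the blue torus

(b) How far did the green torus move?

1.9

The green torus was near (6.5, 4.1) before and (5.2, 2.7) after, so it travelled √(1.3² + 1.4²) ≈ 1.9 units.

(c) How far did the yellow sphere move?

1.5

From (5.7, 3.2) to (5.0, 4.5), the yellow sphere covered √(0.7² + 1.3²) ≈ 1.5 units.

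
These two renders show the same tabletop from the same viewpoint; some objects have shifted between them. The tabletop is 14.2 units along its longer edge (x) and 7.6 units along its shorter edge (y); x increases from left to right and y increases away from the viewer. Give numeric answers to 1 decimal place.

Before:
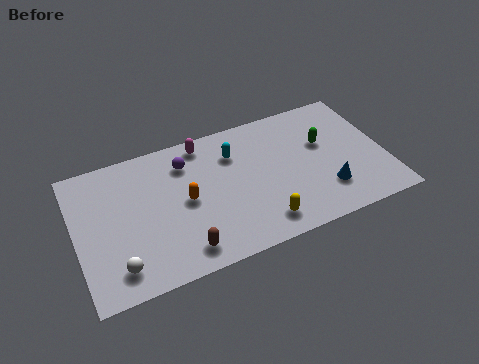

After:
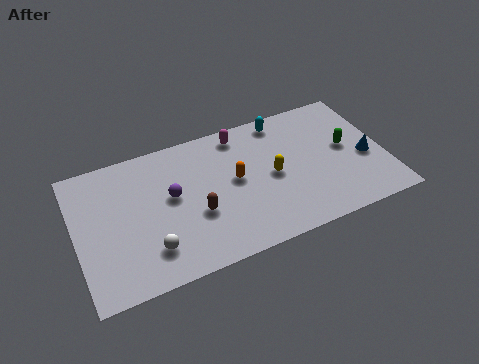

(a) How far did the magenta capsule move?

1.7

The magenta capsule was near (6.1, 6.7) before and (7.8, 6.6) after, so it travelled √(1.7² + 0.1²) ≈ 1.7 units.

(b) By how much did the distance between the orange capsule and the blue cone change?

-0.5

Before: roughly 6.6 units apart; after: 6.1. That's 0.5 units closer together.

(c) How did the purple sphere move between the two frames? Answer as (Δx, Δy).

(-0.8, -1.6)

The purple sphere started near (5.2, 5.9) and ended near (4.4, 4.3).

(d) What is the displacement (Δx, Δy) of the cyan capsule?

(2.4, 1.1)

The cyan capsule was at about (7.4, 5.6) and moved to about (9.8, 6.7).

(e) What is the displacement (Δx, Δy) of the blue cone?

(2.0, 1.2)

The blue cone started near (11.3, 2.0) and ended near (13.3, 3.2).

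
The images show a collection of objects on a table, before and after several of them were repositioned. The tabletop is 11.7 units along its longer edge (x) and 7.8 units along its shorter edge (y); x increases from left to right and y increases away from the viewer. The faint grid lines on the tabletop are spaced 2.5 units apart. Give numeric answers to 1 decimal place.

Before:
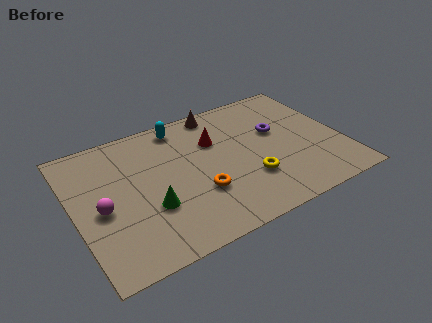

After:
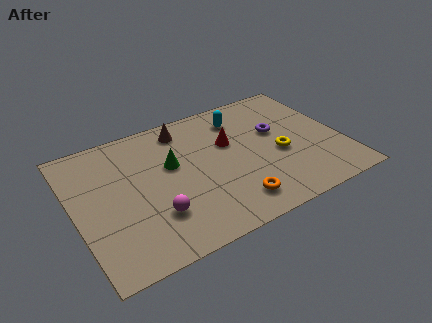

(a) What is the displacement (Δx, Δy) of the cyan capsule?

(2.6, -0.6)

The cyan capsule was at about (5.0, 6.8) and moved to about (7.6, 6.2).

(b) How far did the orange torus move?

1.8

The orange torus moved from about (5.2, 2.6) to (6.5, 1.4), a distance of √(1.3² + 1.2²) ≈ 1.8.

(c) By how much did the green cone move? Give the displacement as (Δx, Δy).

(1.2, 2.0)

The green cone started near (3.1, 2.7) and ended near (4.3, 4.7).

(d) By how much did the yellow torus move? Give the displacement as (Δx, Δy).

(1.5, 0.9)

From the two frames, the yellow torus sits at roughly (7.4, 2.4) before and (8.9, 3.3) after.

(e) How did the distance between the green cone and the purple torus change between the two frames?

-1.5

They were about 6.2 units apart before and 4.7 after — 1.5 units closer together.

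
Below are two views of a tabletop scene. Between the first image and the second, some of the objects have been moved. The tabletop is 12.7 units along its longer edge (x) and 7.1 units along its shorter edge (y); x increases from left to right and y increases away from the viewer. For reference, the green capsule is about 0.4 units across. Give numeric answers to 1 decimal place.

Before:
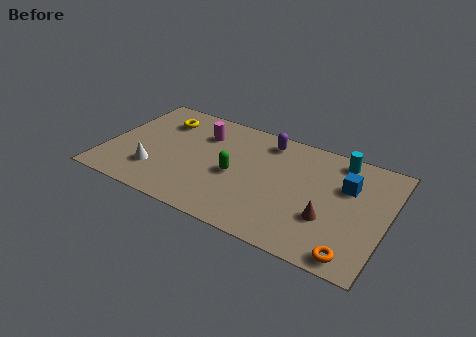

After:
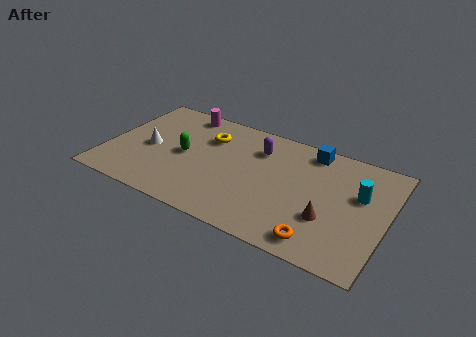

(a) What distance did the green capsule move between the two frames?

2.4

From (5.9, 3.2) to (3.5, 3.5), the green capsule covered √(2.4² + 0.3²) ≈ 2.4 units.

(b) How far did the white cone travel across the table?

1.5

The white cone moved from about (2.4, 1.9) to (1.9, 3.3), a distance of √(0.5² + 1.4²) ≈ 1.5.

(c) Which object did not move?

the brown cone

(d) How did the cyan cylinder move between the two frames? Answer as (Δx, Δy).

(1.1, -1.8)

From the two frames, the cyan cylinder sits at roughly (10.3, 6.2) before and (11.4, 4.4) after.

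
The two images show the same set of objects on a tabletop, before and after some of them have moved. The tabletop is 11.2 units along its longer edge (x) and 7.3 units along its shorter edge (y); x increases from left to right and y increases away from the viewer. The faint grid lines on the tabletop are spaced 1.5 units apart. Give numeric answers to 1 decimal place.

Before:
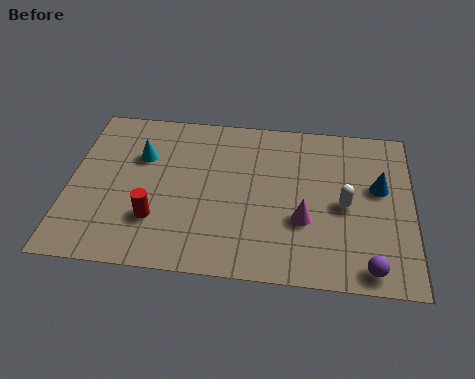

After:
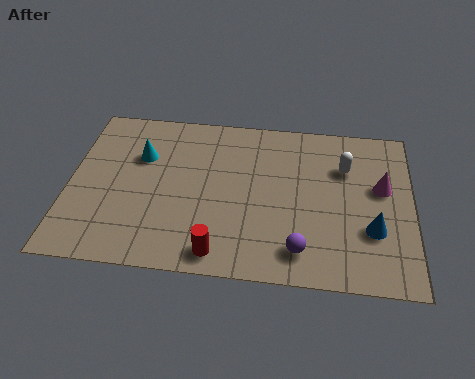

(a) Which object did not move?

the cyan cone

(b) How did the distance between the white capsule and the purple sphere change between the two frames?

+1.3

They were about 2.7 units apart before and 4.0 after — 1.3 units further apart.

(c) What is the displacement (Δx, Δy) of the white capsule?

(0.0, 1.7)

From the two frames, the white capsule sits at roughly (9.0, 3.4) before and (9.0, 5.1) after.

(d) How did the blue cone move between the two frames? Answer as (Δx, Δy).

(-0.2, -1.9)

The blue cone started near (10.1, 4.3) and ended near (9.9, 2.4).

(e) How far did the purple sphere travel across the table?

2.3

From (9.8, 0.8) to (7.6, 1.3), the purple sphere covered √(2.2² + 0.5²) ≈ 2.3 units.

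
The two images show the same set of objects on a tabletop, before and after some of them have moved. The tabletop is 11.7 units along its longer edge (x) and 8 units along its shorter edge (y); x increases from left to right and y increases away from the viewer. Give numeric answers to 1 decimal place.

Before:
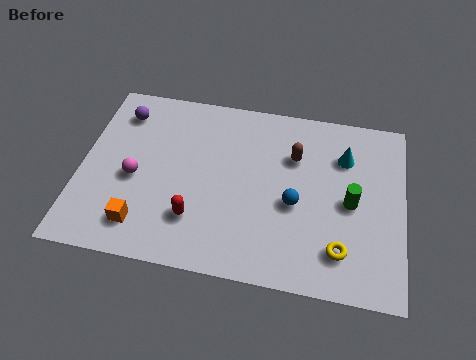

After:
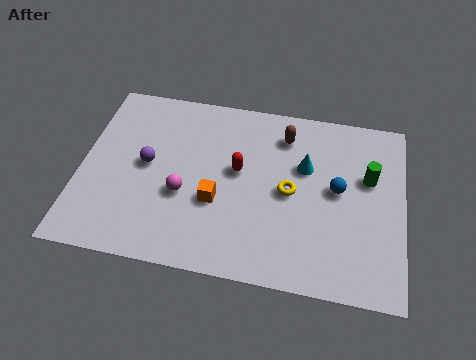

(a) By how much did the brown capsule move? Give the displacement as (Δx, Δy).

(-0.4, 0.9)

The brown capsule was at about (7.7, 5.5) and moved to about (7.3, 6.4).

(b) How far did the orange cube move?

3.0

The orange cube moved from about (2.4, 1.5) to (5.0, 3.0), a distance of √(2.6² + 1.5²) ≈ 3.0.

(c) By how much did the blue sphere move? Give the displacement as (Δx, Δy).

(1.5, 0.9)

The blue sphere started near (7.8, 3.4) and ended near (9.3, 4.3).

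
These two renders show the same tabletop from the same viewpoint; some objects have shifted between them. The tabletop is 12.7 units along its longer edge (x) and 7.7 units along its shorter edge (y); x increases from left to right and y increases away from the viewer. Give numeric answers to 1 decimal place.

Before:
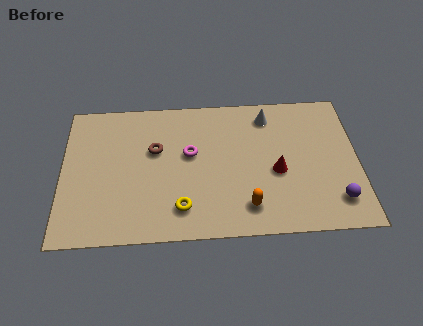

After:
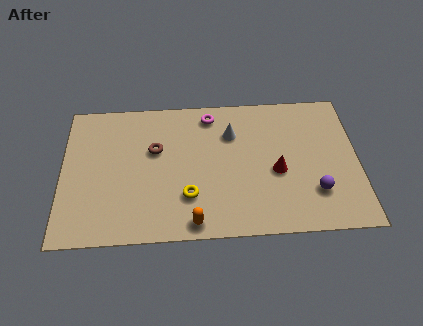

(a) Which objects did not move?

the red cone and the brown torus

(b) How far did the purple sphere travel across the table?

1.0

From (11.7, 1.6) to (10.8, 2.1), the purple sphere covered √(0.9² + 0.5²) ≈ 1.0 units.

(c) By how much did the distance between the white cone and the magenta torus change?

-2.5

The distance was about 3.9 in the first image and 1.4 in the second, so they moved 2.5 units closer together.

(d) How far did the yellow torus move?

0.7

The yellow torus moved from about (5.1, 1.6) to (5.4, 2.2), a distance of √(0.3² + 0.6²) ≈ 0.7.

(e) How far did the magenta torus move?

2.3

The magenta torus moved from about (5.5, 4.5) to (6.4, 6.6), a distance of √(0.9² + 2.1²) ≈ 2.3.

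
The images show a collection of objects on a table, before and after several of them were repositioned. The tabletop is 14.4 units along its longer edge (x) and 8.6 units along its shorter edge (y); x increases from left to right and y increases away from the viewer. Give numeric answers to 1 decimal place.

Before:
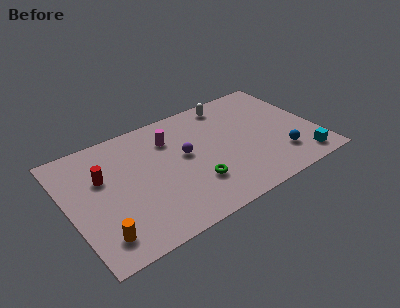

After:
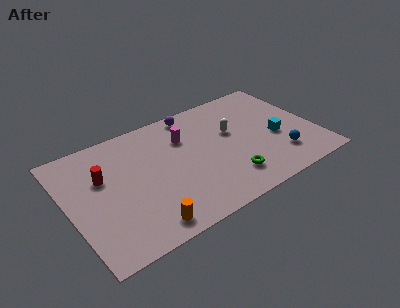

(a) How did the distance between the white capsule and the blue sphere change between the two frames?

-1.9

They were about 5.8 units apart before and 3.9 after — 1.9 units closer together.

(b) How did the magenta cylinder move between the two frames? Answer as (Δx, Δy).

(0.8, -0.3)

The magenta cylinder was at about (6.2, 6.4) and moved to about (7.0, 6.1).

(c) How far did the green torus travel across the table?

2.0

From (7.0, 2.5) to (8.9, 1.9), the green torus covered √(1.9² + 0.6²) ≈ 2.0 units.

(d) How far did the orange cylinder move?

2.5

The orange cylinder was near (1.4, 1.6) before and (3.8, 1.1) after, so it travelled √(2.4² + 0.5²) ≈ 2.5 units.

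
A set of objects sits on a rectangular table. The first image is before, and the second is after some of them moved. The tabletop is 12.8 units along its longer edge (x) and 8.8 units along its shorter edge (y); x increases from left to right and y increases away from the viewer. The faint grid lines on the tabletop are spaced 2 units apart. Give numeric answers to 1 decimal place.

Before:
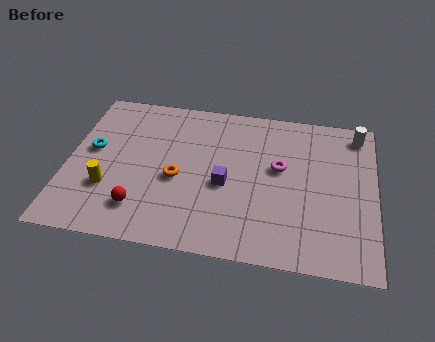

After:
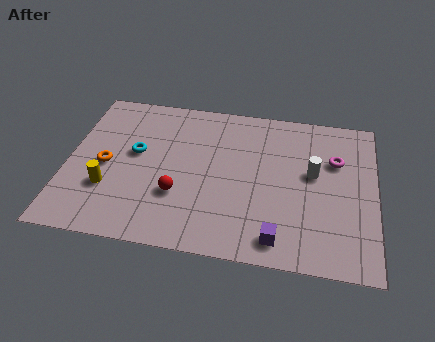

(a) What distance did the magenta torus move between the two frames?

2.4

The magenta torus moved from about (8.8, 5.1) to (11.1, 5.9), a distance of √(2.3² + 0.8²) ≈ 2.4.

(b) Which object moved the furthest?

the purple cube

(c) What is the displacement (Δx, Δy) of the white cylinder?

(-1.8, -2.6)

From the two frames, the white cylinder sits at roughly (12.0, 7.6) before and (10.2, 5.0) after.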